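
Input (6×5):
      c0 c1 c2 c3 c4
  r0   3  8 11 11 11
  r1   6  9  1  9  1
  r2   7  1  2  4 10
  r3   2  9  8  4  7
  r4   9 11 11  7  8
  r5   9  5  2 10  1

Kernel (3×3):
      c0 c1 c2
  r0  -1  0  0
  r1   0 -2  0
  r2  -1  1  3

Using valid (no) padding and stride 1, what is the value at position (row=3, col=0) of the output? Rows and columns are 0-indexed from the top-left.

-22

The receptive field on the input at this output position is [2 9 8 / 9 11 11 / 9 5 2]. Elementwise product with the kernel and sum: 2·-1 + 11·-2 + 9·-1 + 5·1 + 2·3.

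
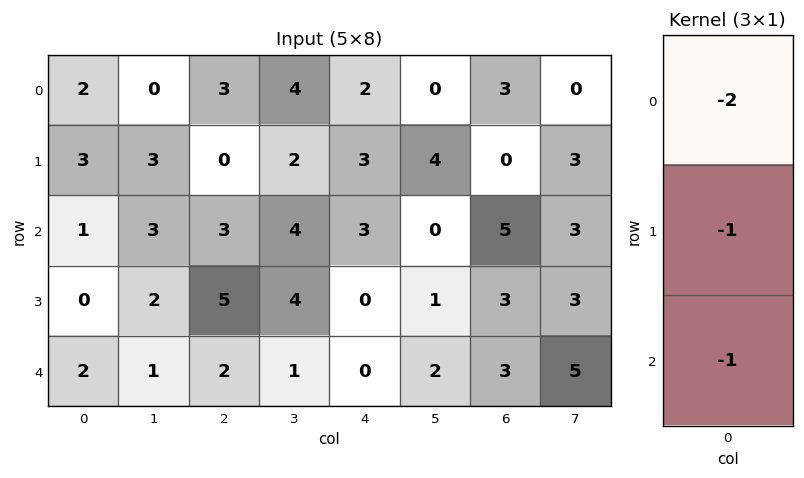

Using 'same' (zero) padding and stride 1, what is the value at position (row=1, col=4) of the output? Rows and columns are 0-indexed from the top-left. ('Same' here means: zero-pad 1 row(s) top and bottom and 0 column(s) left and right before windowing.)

-10

The receptive field on the zero-padded input at this output position is [2 / 3 / 3]. Elementwise product with the kernel and sum: 2·-2 + 3·-1 + 3·-1.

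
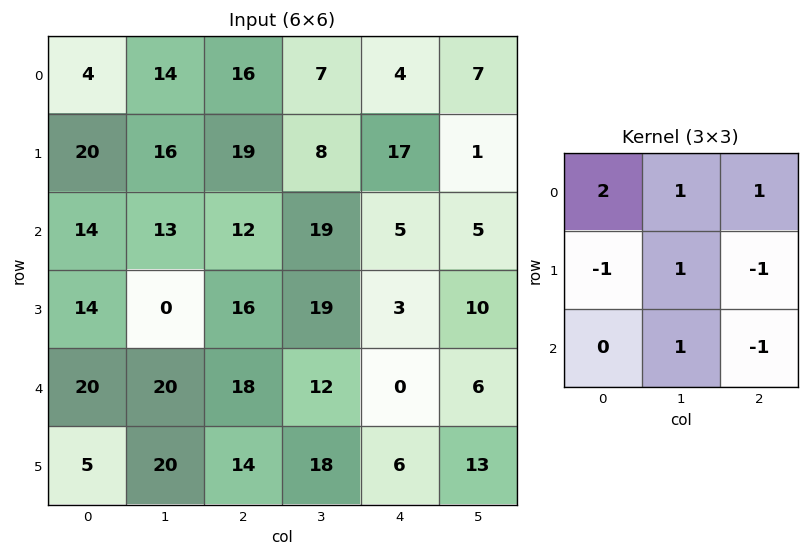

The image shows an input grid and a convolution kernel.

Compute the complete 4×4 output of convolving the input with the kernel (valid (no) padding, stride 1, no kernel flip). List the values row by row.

Output[0,0]: The receptive field on the input at this output position is [4 14 16 / 20 16 19 / 14 13 12]. Elementwise product with the kernel and sum: 4·2 + 14·1 + 16·1 + 20·-1 + 16·1 + 19·-1 + 13·1 + 12·-1.

16 39 29 33
46 36 81 8
25 60 60 16
32 17 60 26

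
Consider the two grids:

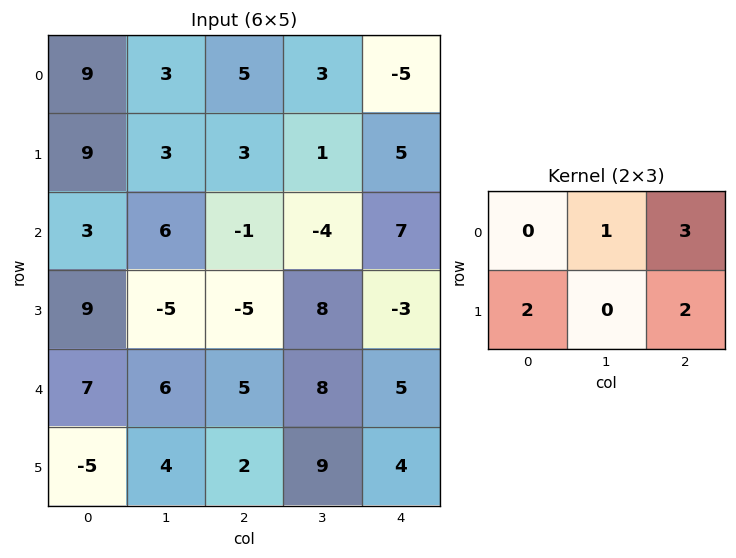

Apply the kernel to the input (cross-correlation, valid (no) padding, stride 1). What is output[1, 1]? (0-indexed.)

The receptive field on the input at this output position is [3 3 1 / 6 -1 -4]. Elementwise product with the kernel and sum: 3·1 + 1·3 + 6·2 + -4·2.

10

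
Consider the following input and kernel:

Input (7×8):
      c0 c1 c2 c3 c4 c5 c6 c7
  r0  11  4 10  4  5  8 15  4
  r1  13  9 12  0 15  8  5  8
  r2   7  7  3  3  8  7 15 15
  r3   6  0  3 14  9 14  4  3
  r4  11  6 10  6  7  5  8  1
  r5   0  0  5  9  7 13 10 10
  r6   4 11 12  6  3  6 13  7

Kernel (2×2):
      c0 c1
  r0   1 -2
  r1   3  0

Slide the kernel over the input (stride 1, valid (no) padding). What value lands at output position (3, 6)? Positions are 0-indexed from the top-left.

The receptive field on the input at this output position is [4 3 / 8 1]. Elementwise product with the kernel and sum: 4·1 + 3·-2 + 8·3.

22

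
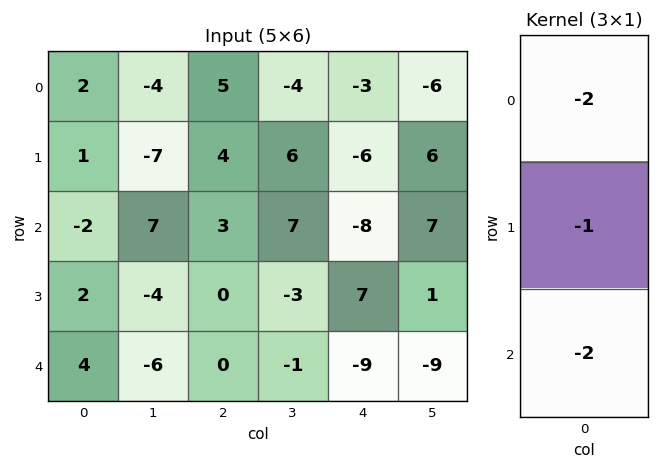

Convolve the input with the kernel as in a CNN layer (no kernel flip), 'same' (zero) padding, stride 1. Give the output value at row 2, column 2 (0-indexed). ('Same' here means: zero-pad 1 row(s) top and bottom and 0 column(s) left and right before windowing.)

The receptive field on the zero-padded input at this output position is [4 / 3 / 0]. Elementwise product with the kernel and sum: 4·-2 + 3·-1 + 0·-2.

-11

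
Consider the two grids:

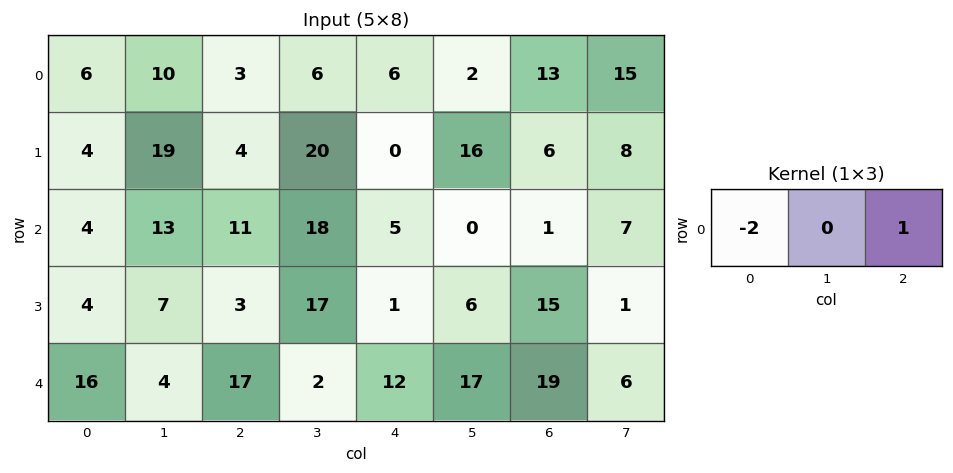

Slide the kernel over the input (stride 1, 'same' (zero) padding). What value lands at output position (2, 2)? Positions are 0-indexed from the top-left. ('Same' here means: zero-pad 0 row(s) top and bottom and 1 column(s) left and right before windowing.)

-8

The receptive field on the zero-padded input at this output position is [13 11 18]. Elementwise product with the kernel and sum: 13·-2 + 18·1.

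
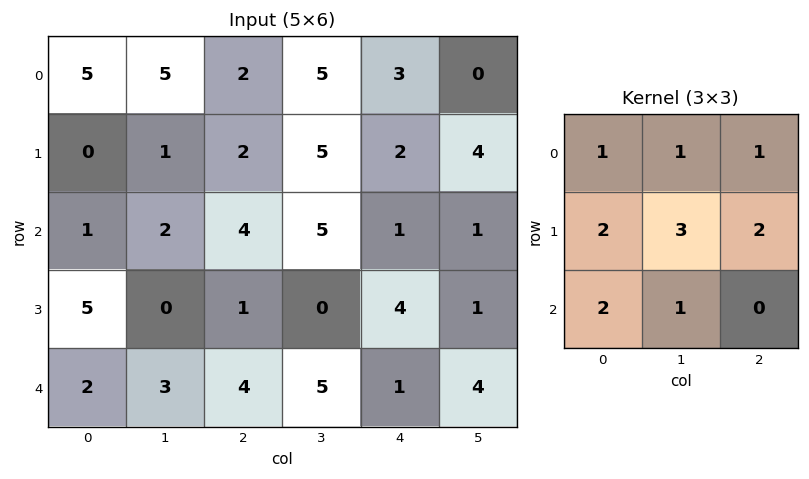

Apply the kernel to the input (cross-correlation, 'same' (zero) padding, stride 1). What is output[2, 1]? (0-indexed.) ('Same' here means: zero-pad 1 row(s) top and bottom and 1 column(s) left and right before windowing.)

29

The receptive field on the zero-padded input at this output position is [0 1 2 / 1 2 4 / 5 0 1]. Elementwise product with the kernel and sum: 0·1 + 1·1 + 2·1 + 1·2 + 2·3 + 4·2 + 5·2 + 0·1.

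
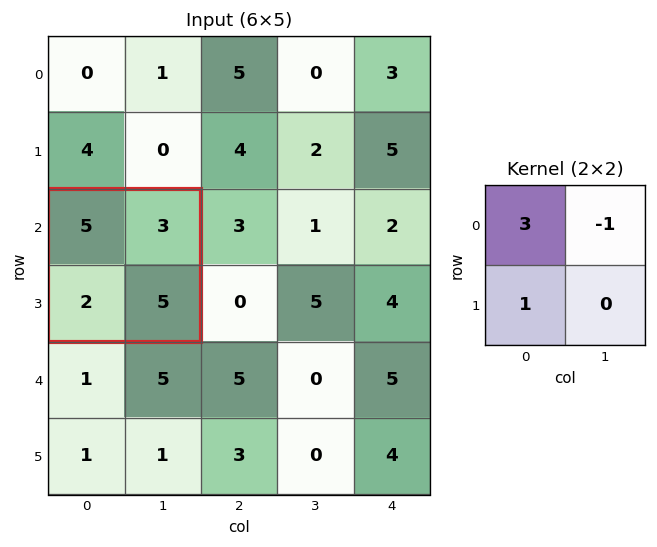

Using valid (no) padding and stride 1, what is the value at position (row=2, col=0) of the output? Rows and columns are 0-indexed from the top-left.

14

The receptive field on the input at this output position is [5 3 / 2 5]. Elementwise product with the kernel and sum: 5·3 + 3·-1 + 2·1.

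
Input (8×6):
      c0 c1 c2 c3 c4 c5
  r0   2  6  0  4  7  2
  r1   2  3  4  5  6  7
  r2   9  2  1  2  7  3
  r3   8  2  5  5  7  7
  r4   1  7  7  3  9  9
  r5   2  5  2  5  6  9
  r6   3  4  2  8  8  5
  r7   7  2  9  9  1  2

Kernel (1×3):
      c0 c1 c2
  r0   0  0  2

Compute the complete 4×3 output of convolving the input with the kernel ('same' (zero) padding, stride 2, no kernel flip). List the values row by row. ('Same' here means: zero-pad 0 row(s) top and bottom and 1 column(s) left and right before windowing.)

12 8 4
4 4 6
14 6 18
8 16 10

Output[0,0]: The receptive field on the zero-padded input at this output position is [0 2 6]. Elementwise product with the kernel and sum: 6·2.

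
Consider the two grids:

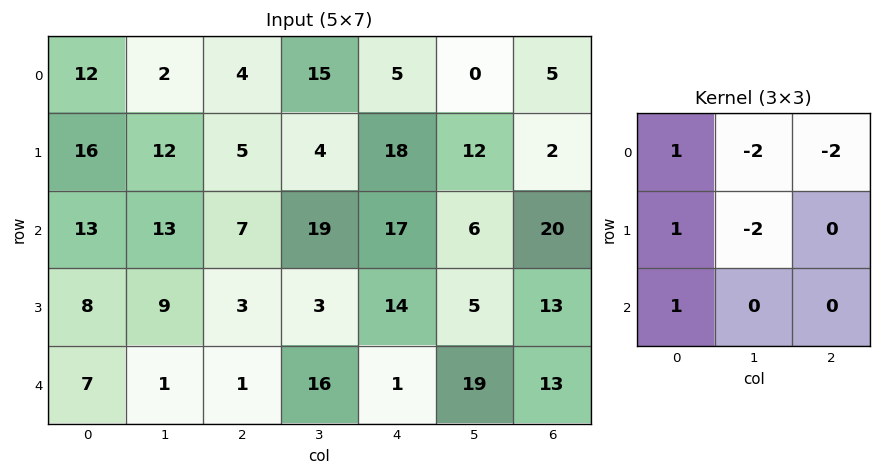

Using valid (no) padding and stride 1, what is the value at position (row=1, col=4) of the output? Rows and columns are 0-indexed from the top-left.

The receptive field on the input at this output position is [18 12 2 / 17 6 20 / 14 5 13]. Elementwise product with the kernel and sum: 18·1 + 12·-2 + 2·-2 + 17·1 + 6·-2 + 14·1.

9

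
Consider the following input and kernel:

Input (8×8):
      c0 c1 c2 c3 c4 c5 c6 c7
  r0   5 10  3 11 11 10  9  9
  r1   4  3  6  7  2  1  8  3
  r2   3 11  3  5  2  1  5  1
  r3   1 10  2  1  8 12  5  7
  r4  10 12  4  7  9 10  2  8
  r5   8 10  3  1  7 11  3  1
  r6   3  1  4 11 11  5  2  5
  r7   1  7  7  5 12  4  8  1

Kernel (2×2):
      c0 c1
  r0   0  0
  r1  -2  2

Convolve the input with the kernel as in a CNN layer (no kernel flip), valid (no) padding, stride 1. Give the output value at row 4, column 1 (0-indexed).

-14

The receptive field on the input at this output position is [12 4 / 10 3]. Elementwise product with the kernel and sum: 10·-2 + 3·2.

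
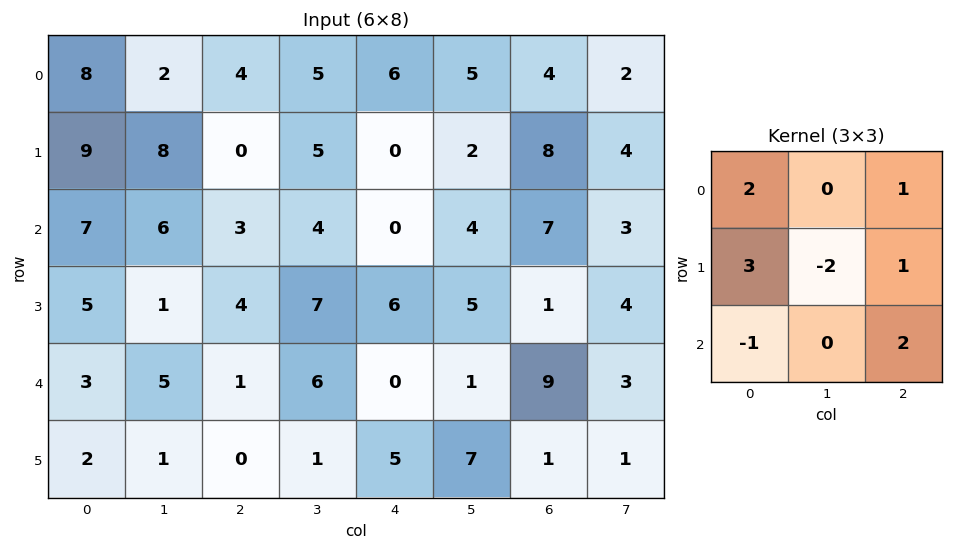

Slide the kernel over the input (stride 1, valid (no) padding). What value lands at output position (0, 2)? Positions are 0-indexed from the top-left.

1

The receptive field on the input at this output position is [4 5 6 / 0 5 0 / 3 4 0]. Elementwise product with the kernel and sum: 4·2 + 6·1 + 0·3 + 5·-2 + 0·1 + 3·-1 + 0·2.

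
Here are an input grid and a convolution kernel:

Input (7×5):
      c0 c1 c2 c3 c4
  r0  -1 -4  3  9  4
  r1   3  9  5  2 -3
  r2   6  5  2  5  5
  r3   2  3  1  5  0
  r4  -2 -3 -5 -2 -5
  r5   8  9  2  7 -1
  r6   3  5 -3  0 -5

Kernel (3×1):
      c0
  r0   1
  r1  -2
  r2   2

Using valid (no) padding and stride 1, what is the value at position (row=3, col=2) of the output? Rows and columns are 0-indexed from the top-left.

15

The receptive field on the input at this output position is [1 / -5 / 2]. Elementwise product with the kernel and sum: 1·1 + -5·-2 + 2·2.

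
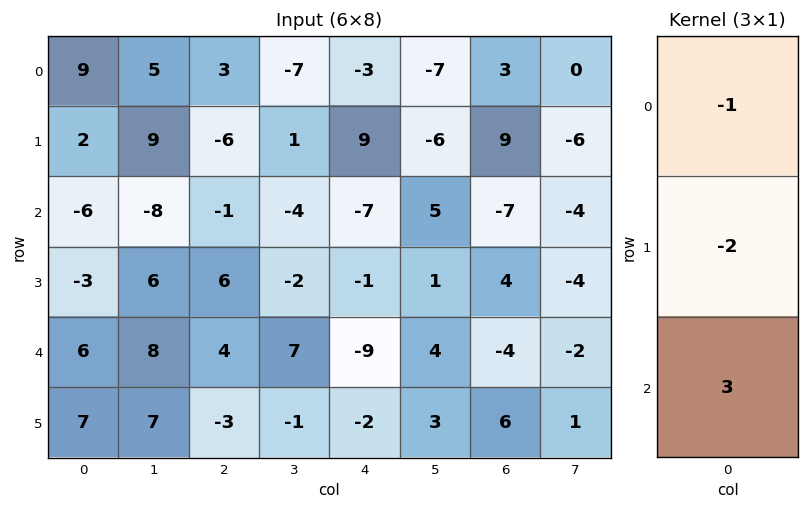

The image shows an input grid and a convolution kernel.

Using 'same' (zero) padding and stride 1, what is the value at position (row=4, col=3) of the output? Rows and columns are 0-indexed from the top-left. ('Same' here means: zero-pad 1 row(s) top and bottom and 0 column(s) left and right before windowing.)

The receptive field on the zero-padded input at this output position is [-2 / 7 / -1]. Elementwise product with the kernel and sum: -2·-1 + 7·-2 + -1·3.

-15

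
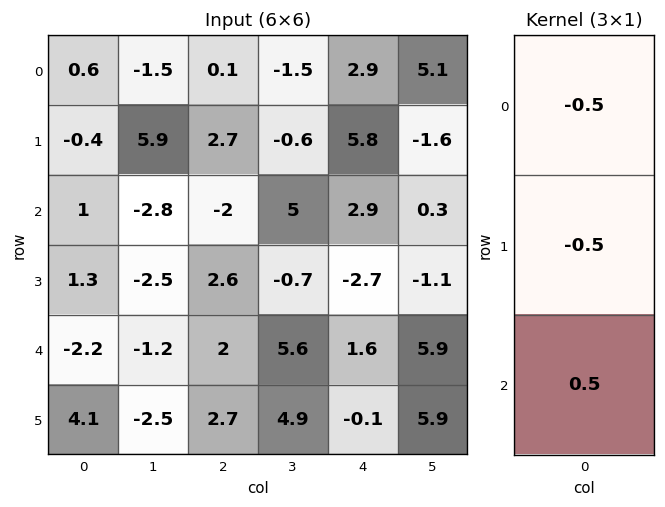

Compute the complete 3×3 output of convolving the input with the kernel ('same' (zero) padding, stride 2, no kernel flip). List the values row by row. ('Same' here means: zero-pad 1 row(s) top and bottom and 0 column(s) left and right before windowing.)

-0.5 1.3 1.45
0.35 0.95 -5.7
2.5 -0.95 0.5

Output[0,0]: The receptive field on the zero-padded input at this output position is [0 / 0.6 / -0.4]. Elementwise product with the kernel and sum: 0·-0.5 + 0.6·-0.5 + -0.4·0.5.
Output[0,1]: The receptive field on the zero-padded input at this output position is [0 / 0.1 / 2.7]. Elementwise product with the kernel and sum: 0·-0.5 + 0.1·-0.5 + 2.7·0.5.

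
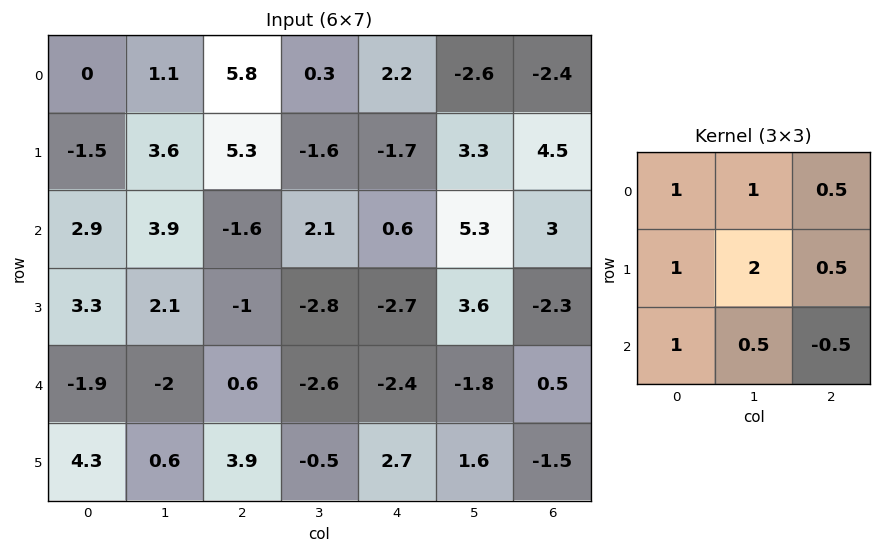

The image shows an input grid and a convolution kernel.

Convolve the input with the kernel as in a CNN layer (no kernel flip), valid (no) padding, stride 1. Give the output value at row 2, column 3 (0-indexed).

-3.95

The receptive field on the input at this output position is [2.1 0.6 5.3 / -2.8 -2.7 3.6 / -2.6 -2.4 -1.8]. Elementwise product with the kernel and sum: 2.1·1 + 0.6·1 + 5.3·0.5 + -2.8·1 + -2.7·2 + 3.6·0.5 + -2.6·1 + -2.4·0.5 + -1.8·-0.5.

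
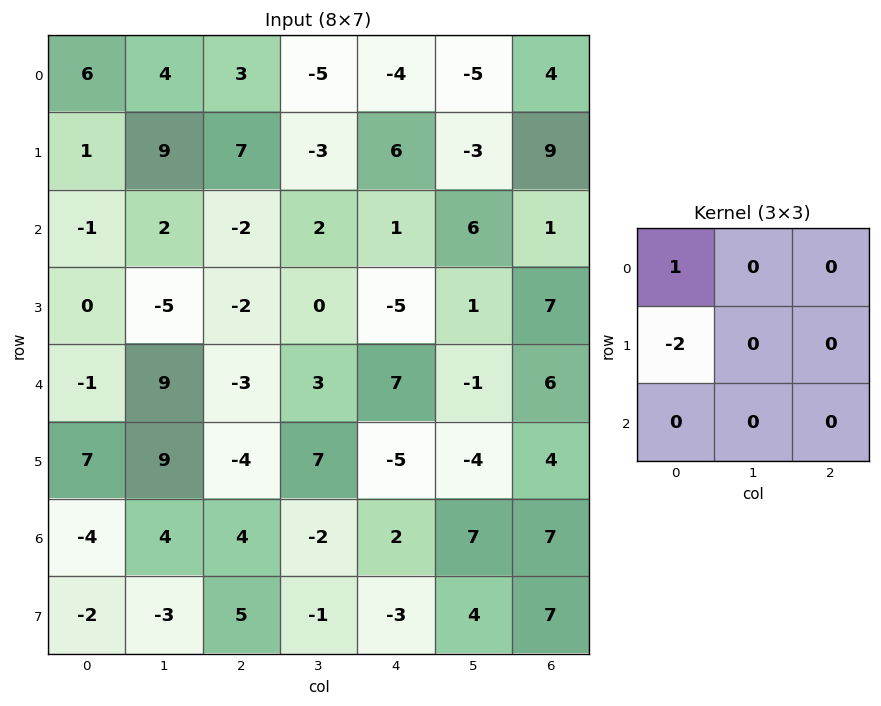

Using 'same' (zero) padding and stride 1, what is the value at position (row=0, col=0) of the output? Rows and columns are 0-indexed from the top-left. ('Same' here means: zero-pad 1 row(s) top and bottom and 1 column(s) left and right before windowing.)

0

The receptive field on the zero-padded input at this output position is [0 0 0 / 0 6 4 / 0 1 9]. Elementwise product with the kernel and sum: 0·1 + 0·-2.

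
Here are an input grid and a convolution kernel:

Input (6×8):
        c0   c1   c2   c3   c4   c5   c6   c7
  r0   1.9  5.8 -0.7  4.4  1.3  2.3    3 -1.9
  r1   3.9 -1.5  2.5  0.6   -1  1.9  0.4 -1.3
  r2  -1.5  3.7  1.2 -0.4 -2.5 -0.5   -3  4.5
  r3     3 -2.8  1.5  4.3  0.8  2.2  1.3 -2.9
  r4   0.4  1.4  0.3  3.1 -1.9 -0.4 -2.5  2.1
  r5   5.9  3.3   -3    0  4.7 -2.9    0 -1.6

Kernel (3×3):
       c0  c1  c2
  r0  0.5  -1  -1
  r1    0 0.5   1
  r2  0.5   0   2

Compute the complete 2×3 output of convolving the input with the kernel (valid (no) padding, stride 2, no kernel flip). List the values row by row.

Output[0,0]: The receptive field on the input at this output position is [1.9 5.8 -0.7 / 3.9 -1.5 2.5 / -1.5 3.7 1.2]. Elementwise product with the kernel and sum: 1.9·0.5 + 5.8·-1 + -0.7·-1 + -1.5·0.5 + 2.5·1 + -1.5·0.5 + 1.2·2.

-0.75 -11.15 -10.55
-4.75 2.8 -1.3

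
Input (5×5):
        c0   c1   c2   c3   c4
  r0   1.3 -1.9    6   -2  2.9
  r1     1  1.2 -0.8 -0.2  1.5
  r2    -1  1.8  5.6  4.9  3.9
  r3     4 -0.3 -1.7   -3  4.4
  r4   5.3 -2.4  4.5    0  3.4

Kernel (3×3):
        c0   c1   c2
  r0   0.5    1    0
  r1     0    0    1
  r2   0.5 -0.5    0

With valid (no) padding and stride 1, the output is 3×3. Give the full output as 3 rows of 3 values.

-3.45 2.95 2.85
9.45 5.4 3.95
3.45 0.05 14.35

Output[0,0]: The receptive field on the input at this output position is [1.3 -1.9 6 / 1 1.2 -0.8 / -1 1.8 5.6]. Elementwise product with the kernel and sum: 1.3·0.5 + -1.9·1 + -0.8·1 + -1·0.5 + 1.8·-0.5.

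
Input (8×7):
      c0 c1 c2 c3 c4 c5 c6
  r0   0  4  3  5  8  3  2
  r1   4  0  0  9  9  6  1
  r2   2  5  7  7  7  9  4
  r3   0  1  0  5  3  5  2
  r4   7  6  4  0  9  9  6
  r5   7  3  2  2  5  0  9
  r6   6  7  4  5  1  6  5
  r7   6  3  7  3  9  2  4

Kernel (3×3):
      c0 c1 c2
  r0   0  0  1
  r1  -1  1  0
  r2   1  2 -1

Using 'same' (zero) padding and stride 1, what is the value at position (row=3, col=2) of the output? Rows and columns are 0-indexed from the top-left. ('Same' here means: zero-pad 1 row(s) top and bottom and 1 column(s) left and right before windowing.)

20

The receptive field on the zero-padded input at this output position is [5 7 7 / 1 0 5 / 6 4 0]. Elementwise product with the kernel and sum: 7·1 + 1·-1 + 0·1 + 6·1 + 4·2 + 0·-1.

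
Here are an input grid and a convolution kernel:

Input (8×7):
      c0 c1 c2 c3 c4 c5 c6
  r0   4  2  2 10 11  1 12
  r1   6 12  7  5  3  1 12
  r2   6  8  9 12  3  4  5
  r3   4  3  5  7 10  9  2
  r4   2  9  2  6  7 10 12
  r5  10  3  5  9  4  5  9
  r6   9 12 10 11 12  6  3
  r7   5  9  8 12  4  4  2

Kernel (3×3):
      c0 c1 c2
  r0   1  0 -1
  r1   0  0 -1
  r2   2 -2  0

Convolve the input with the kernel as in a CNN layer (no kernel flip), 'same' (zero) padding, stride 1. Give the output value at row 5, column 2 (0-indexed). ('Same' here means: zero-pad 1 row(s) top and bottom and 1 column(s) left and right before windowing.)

-2

The receptive field on the zero-padded input at this output position is [9 2 6 / 3 5 9 / 12 10 11]. Elementwise product with the kernel and sum: 9·1 + 6·-1 + 9·-1 + 12·2 + 10·-2.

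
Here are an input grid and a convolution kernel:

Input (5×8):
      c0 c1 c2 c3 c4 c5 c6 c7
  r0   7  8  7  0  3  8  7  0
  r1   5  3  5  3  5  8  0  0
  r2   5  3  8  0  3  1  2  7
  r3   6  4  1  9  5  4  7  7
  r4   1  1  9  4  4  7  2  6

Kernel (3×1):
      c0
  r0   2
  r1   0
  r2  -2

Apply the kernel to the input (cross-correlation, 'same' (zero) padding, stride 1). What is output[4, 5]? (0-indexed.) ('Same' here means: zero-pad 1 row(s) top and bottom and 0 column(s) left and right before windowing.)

The receptive field on the zero-padded input at this output position is [4 / 7 / 0]. Elementwise product with the kernel and sum: 4·2 + 0·-2.

8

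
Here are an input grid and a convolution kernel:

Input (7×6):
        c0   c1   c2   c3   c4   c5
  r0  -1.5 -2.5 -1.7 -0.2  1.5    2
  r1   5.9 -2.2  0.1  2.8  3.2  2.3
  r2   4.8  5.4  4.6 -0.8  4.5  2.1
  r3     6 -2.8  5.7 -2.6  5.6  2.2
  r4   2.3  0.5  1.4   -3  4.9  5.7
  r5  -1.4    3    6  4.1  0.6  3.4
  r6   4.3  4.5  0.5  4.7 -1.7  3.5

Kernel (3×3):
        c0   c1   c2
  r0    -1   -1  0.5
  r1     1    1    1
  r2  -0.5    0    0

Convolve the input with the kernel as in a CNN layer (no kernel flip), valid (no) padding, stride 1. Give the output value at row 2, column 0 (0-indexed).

The receptive field on the input at this output position is [4.8 5.4 4.6 / 6 -2.8 5.7 / 2.3 0.5 1.4]. Elementwise product with the kernel and sum: 4.8·-1 + 5.4·-1 + 4.6·0.5 + 6·1 + -2.8·1 + 5.7·1 + 2.3·-0.5.

-0.15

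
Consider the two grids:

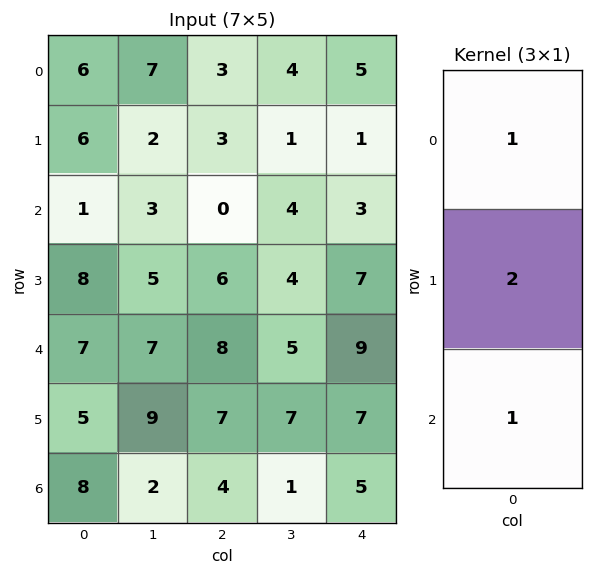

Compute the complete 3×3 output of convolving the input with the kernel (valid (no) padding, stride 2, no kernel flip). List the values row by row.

19 9 10
24 20 26
25 26 28

Output[0,0]: The receptive field on the input at this output position is [6 / 6 / 1]. Elementwise product with the kernel and sum: 6·1 + 6·2 + 1·1.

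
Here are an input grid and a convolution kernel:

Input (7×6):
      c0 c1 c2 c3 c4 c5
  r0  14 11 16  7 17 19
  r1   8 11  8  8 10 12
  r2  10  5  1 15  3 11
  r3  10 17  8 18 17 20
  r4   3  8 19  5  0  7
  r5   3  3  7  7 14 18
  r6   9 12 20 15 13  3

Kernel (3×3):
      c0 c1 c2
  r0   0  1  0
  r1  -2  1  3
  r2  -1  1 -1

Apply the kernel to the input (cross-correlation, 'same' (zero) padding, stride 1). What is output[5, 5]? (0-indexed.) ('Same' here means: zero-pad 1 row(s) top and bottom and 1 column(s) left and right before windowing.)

-13

The receptive field on the zero-padded input at this output position is [0 7 0 / 14 18 0 / 13 3 0]. Elementwise product with the kernel and sum: 7·1 + 14·-2 + 18·1 + 0·3 + 13·-1 + 3·1 + 0·-1.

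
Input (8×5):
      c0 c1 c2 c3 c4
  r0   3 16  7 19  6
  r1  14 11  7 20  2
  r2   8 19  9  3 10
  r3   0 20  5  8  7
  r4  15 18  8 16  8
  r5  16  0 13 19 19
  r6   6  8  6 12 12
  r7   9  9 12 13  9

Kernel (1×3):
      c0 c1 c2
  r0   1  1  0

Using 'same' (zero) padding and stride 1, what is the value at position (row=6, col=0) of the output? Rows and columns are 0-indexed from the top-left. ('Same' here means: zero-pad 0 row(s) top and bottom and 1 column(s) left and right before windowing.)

6

The receptive field on the zero-padded input at this output position is [0 6 8]. Elementwise product with the kernel and sum: 0·1 + 6·1.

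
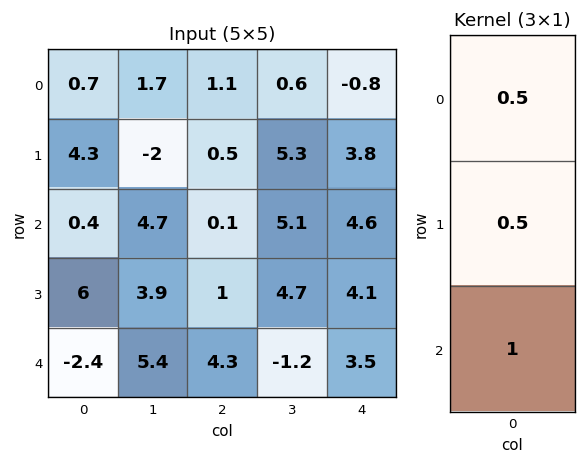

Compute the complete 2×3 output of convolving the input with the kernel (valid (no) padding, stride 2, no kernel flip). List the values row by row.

2.9 0.9 6.1
0.8 4.85 7.85

Output[0,0]: The receptive field on the input at this output position is [0.7 / 4.3 / 0.4]. Elementwise product with the kernel and sum: 0.7·0.5 + 4.3·0.5 + 0.4·1.
Output[0,1]: The receptive field on the input at this output position is [1.1 / 0.5 / 0.1]. Elementwise product with the kernel and sum: 1.1·0.5 + 0.5·0.5 + 0.1·1.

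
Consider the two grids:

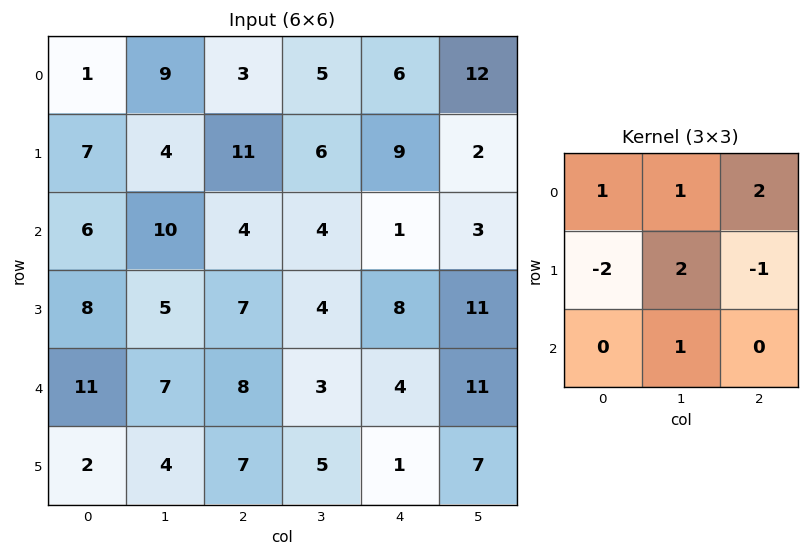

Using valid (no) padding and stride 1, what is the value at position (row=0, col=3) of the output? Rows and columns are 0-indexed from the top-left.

40

The receptive field on the input at this output position is [5 6 12 / 6 9 2 / 4 1 3]. Elementwise product with the kernel and sum: 5·1 + 6·1 + 12·2 + 6·-2 + 9·2 + 2·-1 + 1·1.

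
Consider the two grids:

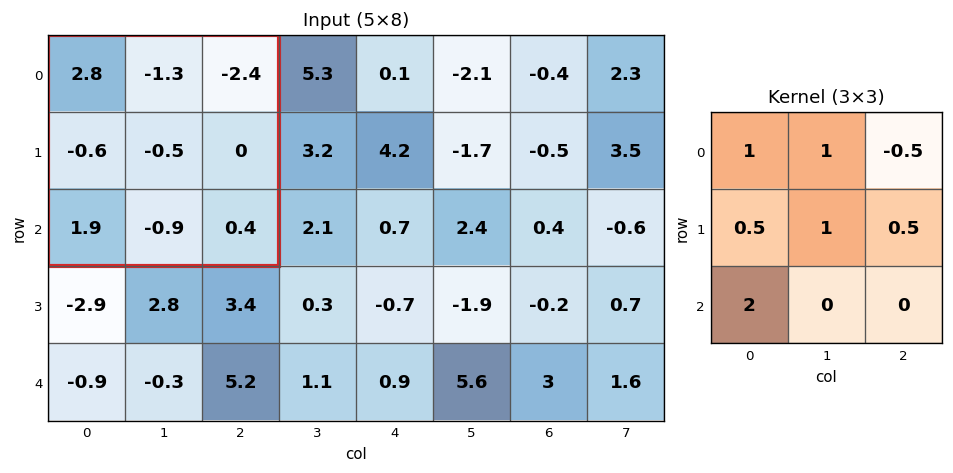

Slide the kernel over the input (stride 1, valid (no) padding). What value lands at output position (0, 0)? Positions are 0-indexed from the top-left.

5.7

The receptive field on the input at this output position is [2.8 -1.3 -2.4 / -0.6 -0.5 0 / 1.9 -0.9 0.4]. Elementwise product with the kernel and sum: 2.8·1 + -1.3·1 + -2.4·-0.5 + -0.6·0.5 + -0.5·1 + 0·0.5 + 1.9·2.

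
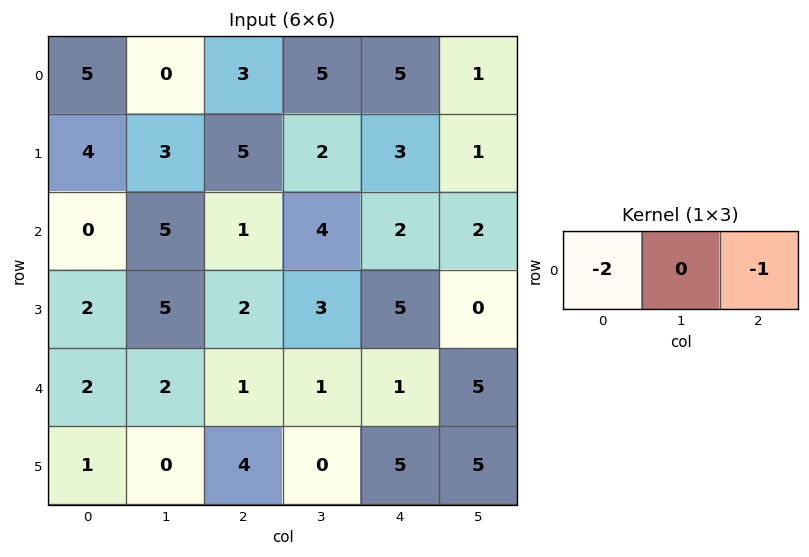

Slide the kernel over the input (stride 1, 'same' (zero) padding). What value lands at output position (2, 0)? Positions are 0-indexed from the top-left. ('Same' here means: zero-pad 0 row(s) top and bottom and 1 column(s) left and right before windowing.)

The receptive field on the zero-padded input at this output position is [0 0 5]. Elementwise product with the kernel and sum: 0·-2 + 5·-1.

-5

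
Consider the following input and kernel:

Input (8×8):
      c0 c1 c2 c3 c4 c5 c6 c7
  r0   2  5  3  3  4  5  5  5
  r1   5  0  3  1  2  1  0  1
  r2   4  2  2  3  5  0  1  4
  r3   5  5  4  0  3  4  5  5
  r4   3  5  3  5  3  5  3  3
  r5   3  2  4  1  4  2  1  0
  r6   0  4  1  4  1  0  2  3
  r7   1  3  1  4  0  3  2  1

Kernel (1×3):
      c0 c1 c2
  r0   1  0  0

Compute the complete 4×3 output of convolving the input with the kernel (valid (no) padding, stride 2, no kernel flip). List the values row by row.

Output[0,0]: The receptive field on the input at this output position is [2 5 3]. Elementwise product with the kernel and sum: 2·1.

2 3 4
4 2 5
3 3 3
0 1 1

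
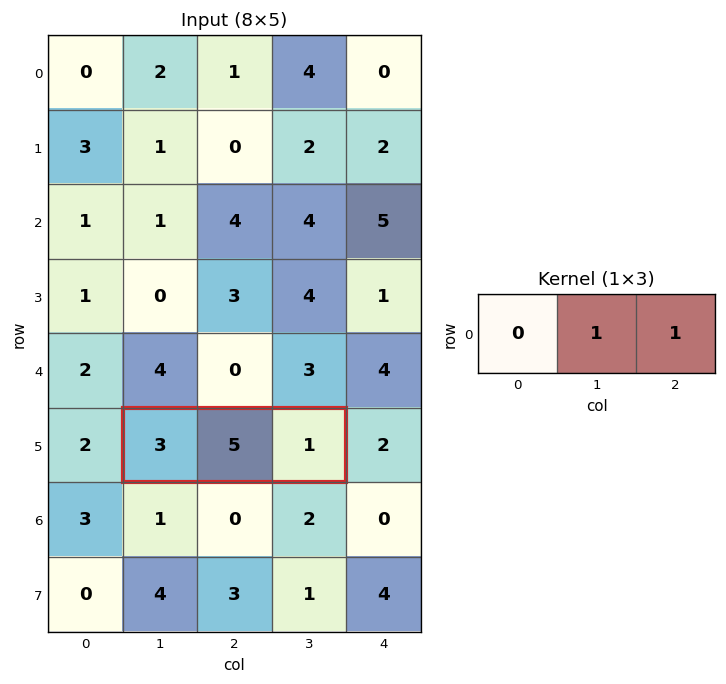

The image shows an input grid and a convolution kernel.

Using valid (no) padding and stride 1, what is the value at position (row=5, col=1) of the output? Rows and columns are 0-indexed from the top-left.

6

The receptive field on the input at this output position is [3 5 1]. Elementwise product with the kernel and sum: 5·1 + 1·1.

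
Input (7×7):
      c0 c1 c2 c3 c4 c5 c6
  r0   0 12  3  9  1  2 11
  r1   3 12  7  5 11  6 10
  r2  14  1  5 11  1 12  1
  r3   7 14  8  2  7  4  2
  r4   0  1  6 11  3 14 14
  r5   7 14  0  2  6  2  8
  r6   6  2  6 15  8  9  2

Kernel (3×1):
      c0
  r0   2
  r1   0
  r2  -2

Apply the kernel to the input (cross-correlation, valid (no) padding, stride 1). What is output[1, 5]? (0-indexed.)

4

The receptive field on the input at this output position is [6 / 12 / 4]. Elementwise product with the kernel and sum: 6·2 + 4·-2.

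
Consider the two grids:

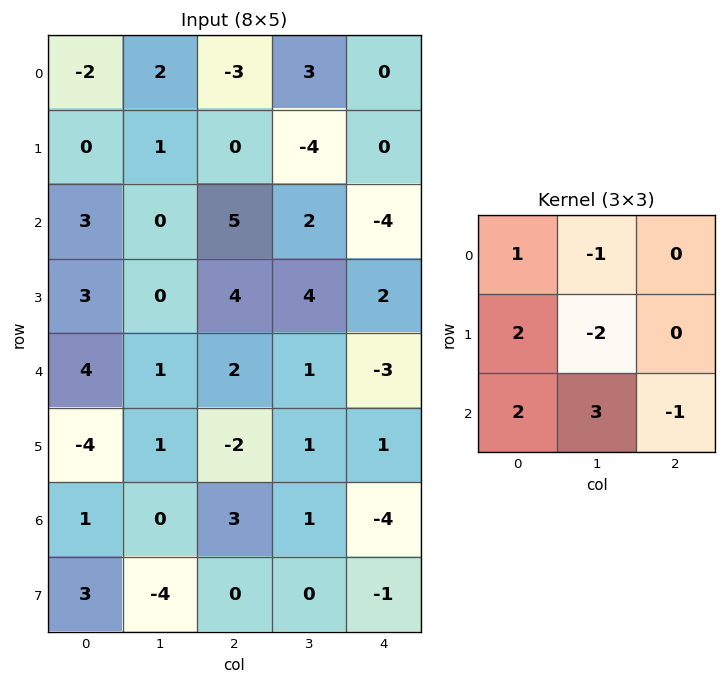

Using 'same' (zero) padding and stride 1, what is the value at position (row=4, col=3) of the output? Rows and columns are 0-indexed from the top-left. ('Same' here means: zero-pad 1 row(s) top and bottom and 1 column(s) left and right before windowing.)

The receptive field on the zero-padded input at this output position is [4 4 2 / 2 1 -3 / -2 1 1]. Elementwise product with the kernel and sum: 4·1 + 4·-1 + 2·2 + 1·-2 + -2·2 + 1·3 + 1·-1.

0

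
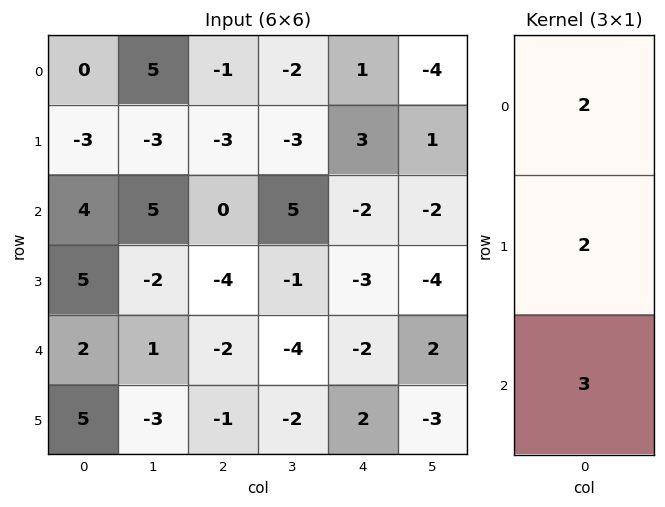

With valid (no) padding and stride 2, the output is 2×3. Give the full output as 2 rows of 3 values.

Output[0,0]: The receptive field on the input at this output position is [0 / -3 / 4]. Elementwise product with the kernel and sum: 0·2 + -3·2 + 4·3.
Output[0,1]: The receptive field on the input at this output position is [-1 / -3 / 0]. Elementwise product with the kernel and sum: -1·2 + -3·2 + 0·3.

6 -8 2
24 -14 -16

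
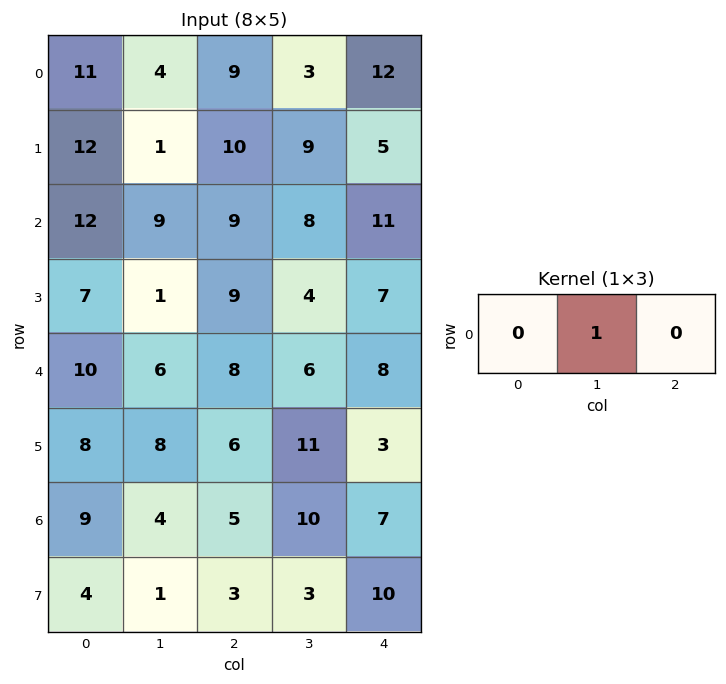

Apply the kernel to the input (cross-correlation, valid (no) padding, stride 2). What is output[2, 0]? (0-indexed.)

6

The receptive field on the input at this output position is [10 6 8]. Elementwise product with the kernel and sum: 6·1.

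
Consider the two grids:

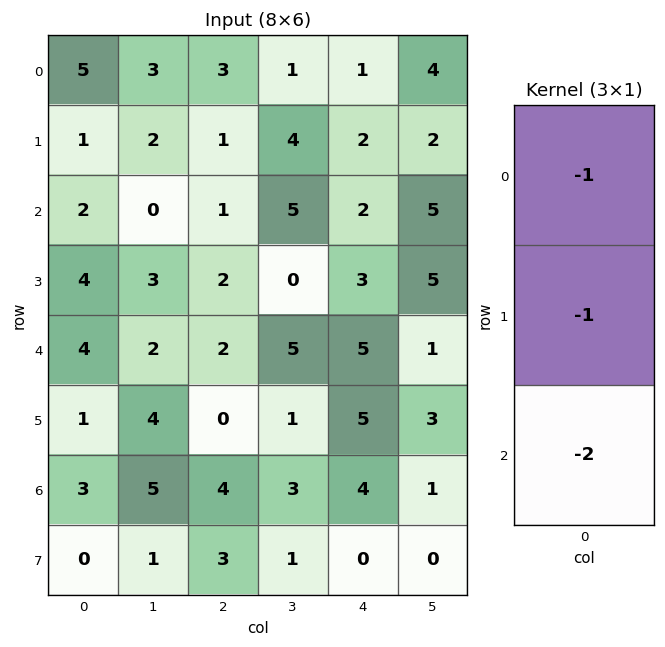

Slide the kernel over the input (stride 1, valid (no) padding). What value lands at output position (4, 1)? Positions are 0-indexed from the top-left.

-16

The receptive field on the input at this output position is [2 / 4 / 5]. Elementwise product with the kernel and sum: 2·-1 + 4·-1 + 5·-2.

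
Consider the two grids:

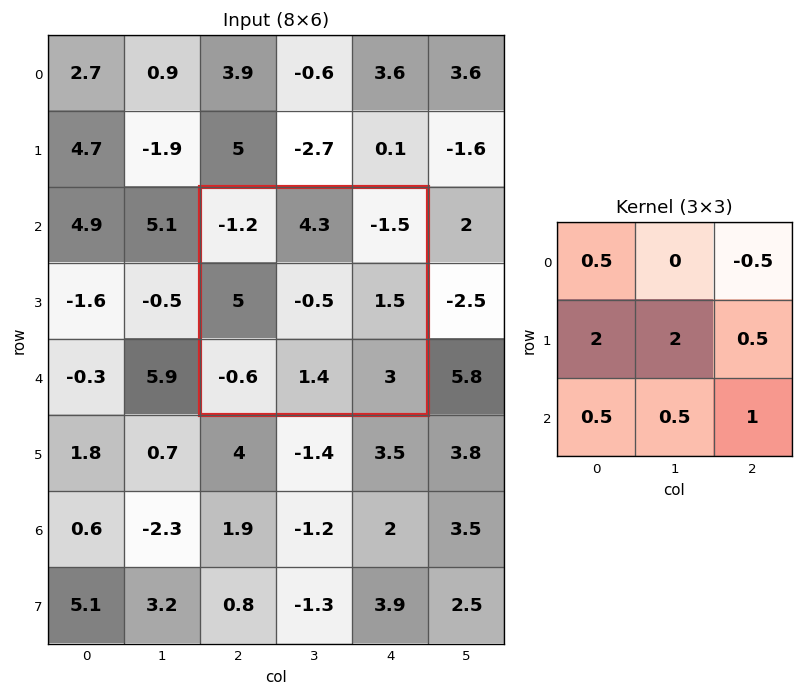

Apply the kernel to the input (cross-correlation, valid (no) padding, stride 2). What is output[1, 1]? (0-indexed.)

The receptive field on the input at this output position is [-1.2 4.3 -1.5 / 5 -0.5 1.5 / -0.6 1.4 3]. Elementwise product with the kernel and sum: -1.2·0.5 + -1.5·-0.5 + 5·2 + -0.5·2 + 1.5·0.5 + -0.6·0.5 + 1.4·0.5 + 3·1.

13.3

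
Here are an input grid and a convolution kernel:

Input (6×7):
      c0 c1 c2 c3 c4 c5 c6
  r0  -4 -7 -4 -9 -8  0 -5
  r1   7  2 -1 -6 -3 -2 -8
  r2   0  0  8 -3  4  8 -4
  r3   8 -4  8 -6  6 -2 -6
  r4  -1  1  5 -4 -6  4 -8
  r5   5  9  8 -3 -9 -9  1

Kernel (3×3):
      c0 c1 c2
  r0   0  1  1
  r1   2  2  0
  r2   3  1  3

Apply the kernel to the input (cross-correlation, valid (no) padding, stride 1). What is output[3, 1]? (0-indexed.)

40

The receptive field on the input at this output position is [-4 8 -6 / 1 5 -4 / 9 8 -3]. Elementwise product with the kernel and sum: 8·1 + -6·1 + 1·2 + 5·2 + 9·3 + 8·1 + -3·3.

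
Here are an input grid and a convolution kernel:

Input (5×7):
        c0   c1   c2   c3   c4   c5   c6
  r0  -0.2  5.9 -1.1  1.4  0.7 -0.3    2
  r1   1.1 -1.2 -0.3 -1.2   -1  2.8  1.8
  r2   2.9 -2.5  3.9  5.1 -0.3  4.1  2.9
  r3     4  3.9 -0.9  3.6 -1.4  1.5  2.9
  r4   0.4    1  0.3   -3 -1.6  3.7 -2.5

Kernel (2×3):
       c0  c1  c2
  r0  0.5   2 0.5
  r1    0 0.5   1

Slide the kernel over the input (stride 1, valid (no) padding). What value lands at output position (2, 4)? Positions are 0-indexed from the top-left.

The receptive field on the input at this output position is [-0.3 4.1 2.9 / -1.4 1.5 2.9]. Elementwise product with the kernel and sum: -0.3·0.5 + 4.1·2 + 2.9·0.5 + 1.5·0.5 + 2.9·1.

13.15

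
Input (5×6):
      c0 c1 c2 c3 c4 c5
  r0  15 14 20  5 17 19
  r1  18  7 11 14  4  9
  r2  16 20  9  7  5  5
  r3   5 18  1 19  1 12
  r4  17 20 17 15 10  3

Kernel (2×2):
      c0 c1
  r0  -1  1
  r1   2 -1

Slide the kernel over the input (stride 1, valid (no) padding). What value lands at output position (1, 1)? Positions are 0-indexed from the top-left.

The receptive field on the input at this output position is [7 11 / 20 9]. Elementwise product with the kernel and sum: 7·-1 + 11·1 + 20·2 + 9·-1.

35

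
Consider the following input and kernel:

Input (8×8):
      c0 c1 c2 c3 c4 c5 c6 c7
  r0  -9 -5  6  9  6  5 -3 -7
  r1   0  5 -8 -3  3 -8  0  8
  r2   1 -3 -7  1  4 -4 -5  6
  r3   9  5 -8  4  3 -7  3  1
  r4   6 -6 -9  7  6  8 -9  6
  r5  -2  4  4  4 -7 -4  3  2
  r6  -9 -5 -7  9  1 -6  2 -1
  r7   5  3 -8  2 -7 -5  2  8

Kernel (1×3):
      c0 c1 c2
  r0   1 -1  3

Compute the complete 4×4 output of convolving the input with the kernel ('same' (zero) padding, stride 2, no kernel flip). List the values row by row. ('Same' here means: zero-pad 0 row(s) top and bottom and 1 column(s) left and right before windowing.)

-6 16 18 -13
-10 7 -15 19
-24 24 25 35
-6 29 -10 -11

Output[0,0]: The receptive field on the zero-padded input at this output position is [0 -9 -5]. Elementwise product with the kernel and sum: 0·1 + -9·-1 + -5·3.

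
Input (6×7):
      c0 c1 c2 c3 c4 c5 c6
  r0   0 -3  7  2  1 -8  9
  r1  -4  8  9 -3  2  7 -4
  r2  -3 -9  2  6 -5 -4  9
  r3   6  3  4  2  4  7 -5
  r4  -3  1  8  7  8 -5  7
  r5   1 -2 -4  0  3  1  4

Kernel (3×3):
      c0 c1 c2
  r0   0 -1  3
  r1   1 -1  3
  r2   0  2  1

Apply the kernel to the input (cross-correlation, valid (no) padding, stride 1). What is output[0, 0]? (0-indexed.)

23

The receptive field on the input at this output position is [0 -3 7 / -4 8 9 / -3 -9 2]. Elementwise product with the kernel and sum: -3·-1 + 7·3 + -4·1 + 8·-1 + 9·3 + -9·2 + 2·1.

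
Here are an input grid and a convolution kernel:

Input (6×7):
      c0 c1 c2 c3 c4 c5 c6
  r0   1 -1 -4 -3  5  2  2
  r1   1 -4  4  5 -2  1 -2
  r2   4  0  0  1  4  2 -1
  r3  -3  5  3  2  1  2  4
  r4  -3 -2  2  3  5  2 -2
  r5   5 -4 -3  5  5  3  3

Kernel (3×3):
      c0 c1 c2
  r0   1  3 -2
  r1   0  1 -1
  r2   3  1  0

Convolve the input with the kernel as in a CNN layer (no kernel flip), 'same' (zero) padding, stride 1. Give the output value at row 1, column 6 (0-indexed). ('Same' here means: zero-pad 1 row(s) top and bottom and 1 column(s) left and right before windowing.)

11

The receptive field on the zero-padded input at this output position is [2 2 0 / 1 -2 0 / 2 -1 0]. Elementwise product with the kernel and sum: 2·1 + 2·3 + 0·-2 + -2·1 + 0·-1 + 2·3 + -1·1.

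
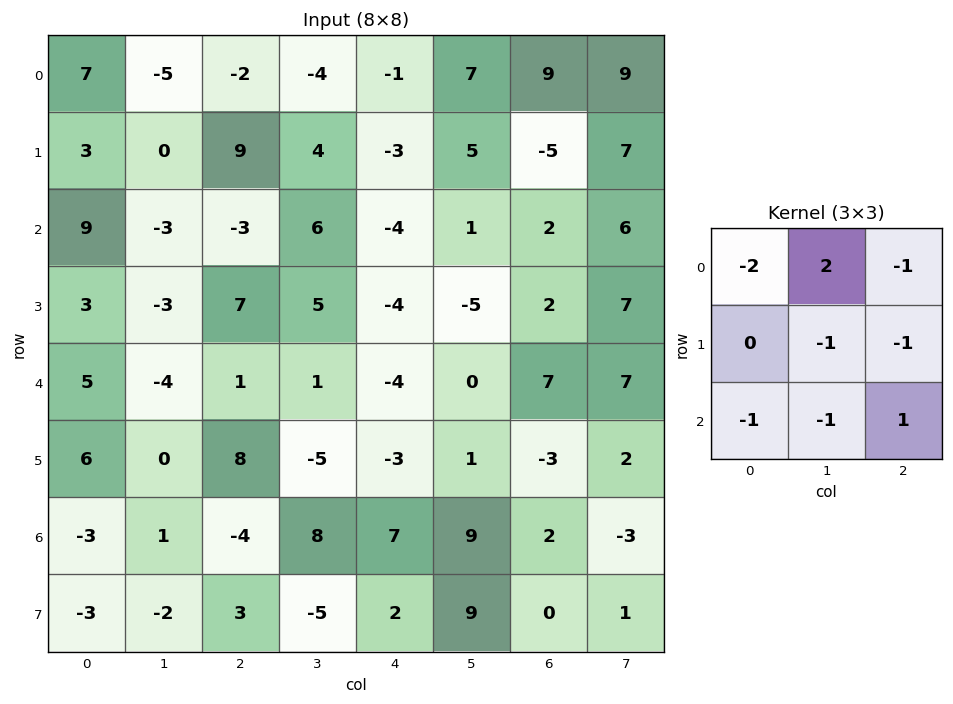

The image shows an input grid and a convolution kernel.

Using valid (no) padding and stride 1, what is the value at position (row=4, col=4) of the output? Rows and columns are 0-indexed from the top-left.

The receptive field on the input at this output position is [-4 0 7 / -3 1 -3 / 7 9 2]. Elementwise product with the kernel and sum: -4·-2 + 0·2 + 7·-1 + 1·-1 + -3·-1 + 7·-1 + 9·-1 + 2·1.

-11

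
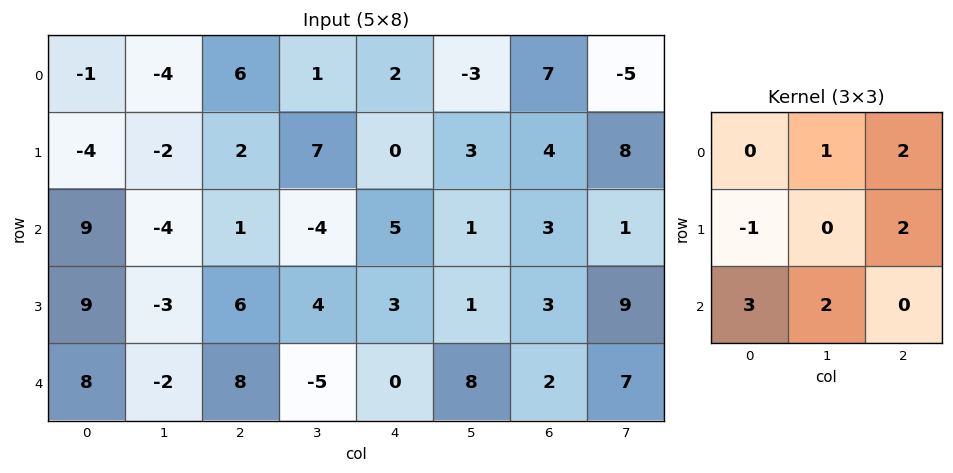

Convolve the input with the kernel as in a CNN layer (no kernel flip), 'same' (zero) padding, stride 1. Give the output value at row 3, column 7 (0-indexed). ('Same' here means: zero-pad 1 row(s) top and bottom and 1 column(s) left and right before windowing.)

18

The receptive field on the zero-padded input at this output position is [3 1 0 / 3 9 0 / 2 7 0]. Elementwise product with the kernel and sum: 1·1 + 0·2 + 3·-1 + 0·2 + 2·3 + 7·2.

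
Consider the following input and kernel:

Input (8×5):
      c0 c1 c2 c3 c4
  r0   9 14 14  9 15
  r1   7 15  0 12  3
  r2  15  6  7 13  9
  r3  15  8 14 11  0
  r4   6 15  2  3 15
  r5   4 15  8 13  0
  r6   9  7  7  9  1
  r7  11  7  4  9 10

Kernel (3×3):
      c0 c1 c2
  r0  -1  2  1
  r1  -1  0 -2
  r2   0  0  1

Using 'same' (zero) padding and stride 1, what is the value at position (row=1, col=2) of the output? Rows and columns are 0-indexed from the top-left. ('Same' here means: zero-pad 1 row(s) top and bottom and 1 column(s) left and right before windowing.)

-3

The receptive field on the zero-padded input at this output position is [14 14 9 / 15 0 12 / 6 7 13]. Elementwise product with the kernel and sum: 14·-1 + 14·2 + 9·1 + 15·-1 + 12·-2 + 13·1.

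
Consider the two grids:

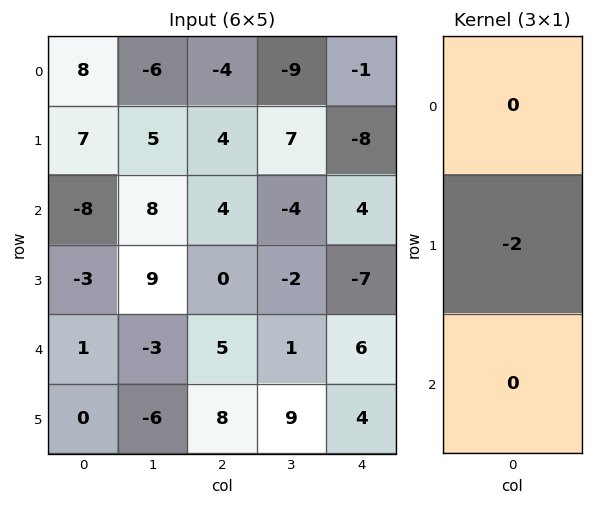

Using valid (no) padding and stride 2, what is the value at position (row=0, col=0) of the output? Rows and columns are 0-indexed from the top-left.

-14

The receptive field on the input at this output position is [8 / 7 / -8]. Elementwise product with the kernel and sum: 7·-2.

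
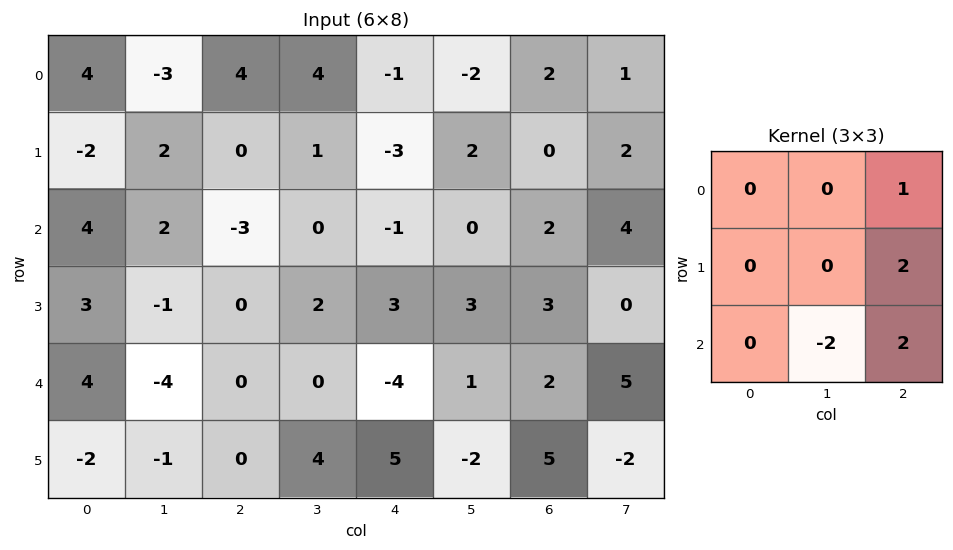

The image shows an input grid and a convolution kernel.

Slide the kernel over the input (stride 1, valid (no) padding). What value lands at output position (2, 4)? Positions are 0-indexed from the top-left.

10

The receptive field on the input at this output position is [-1 0 2 / 3 3 3 / -4 1 2]. Elementwise product with the kernel and sum: 2·1 + 3·2 + 1·-2 + 2·2.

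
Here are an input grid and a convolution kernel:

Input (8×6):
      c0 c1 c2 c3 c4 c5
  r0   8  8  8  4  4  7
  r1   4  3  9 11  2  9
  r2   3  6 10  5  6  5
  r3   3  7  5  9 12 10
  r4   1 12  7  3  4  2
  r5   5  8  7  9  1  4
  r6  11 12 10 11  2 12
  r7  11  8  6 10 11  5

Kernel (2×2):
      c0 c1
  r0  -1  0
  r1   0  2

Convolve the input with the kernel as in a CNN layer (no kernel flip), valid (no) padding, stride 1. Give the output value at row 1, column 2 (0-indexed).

The receptive field on the input at this output position is [9 11 / 10 5]. Elementwise product with the kernel and sum: 9·-1 + 5·2.

1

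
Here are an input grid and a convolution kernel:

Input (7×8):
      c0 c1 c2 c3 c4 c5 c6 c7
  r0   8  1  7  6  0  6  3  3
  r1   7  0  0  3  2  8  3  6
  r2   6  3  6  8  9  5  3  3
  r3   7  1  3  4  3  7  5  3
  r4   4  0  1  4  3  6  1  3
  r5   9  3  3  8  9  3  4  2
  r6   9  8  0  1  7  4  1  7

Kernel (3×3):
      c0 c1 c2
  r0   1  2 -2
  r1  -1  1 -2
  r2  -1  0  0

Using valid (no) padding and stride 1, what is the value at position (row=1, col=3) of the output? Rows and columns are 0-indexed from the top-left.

The receptive field on the input at this output position is [3 2 8 / 8 9 5 / 4 3 7]. Elementwise product with the kernel and sum: 3·1 + 2·2 + 8·-2 + 8·-1 + 9·1 + 5·-2 + 4·-1.

-22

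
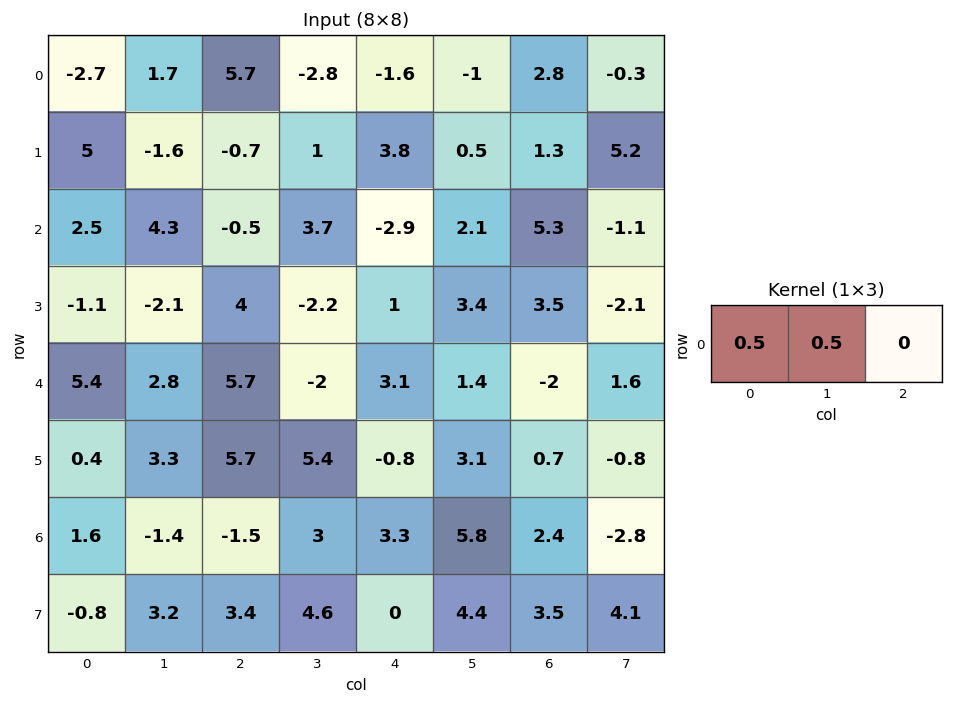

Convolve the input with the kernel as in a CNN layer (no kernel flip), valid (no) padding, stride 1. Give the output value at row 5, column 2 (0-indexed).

The receptive field on the input at this output position is [5.7 5.4 -0.8]. Elementwise product with the kernel and sum: 5.7·0.5 + 5.4·0.5.

5.55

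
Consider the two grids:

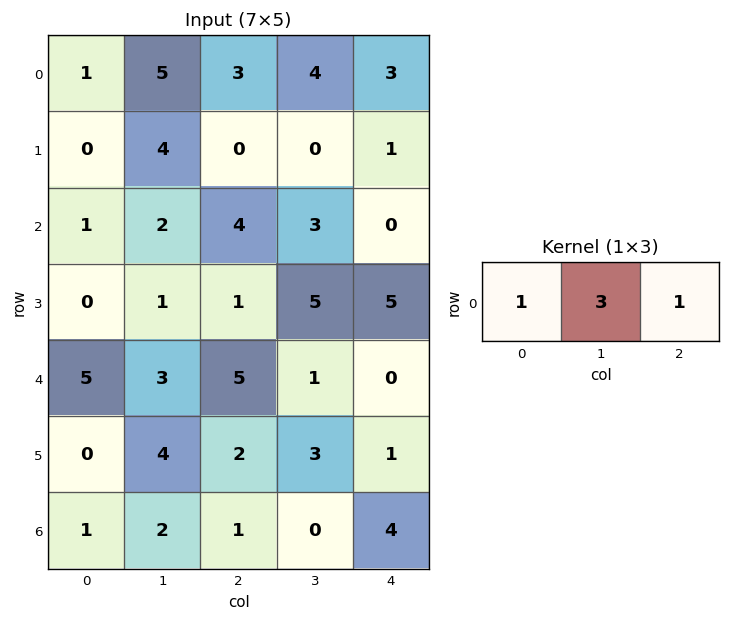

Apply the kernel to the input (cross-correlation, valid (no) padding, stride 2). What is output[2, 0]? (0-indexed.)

The receptive field on the input at this output position is [5 3 5]. Elementwise product with the kernel and sum: 5·1 + 3·3 + 5·1.

19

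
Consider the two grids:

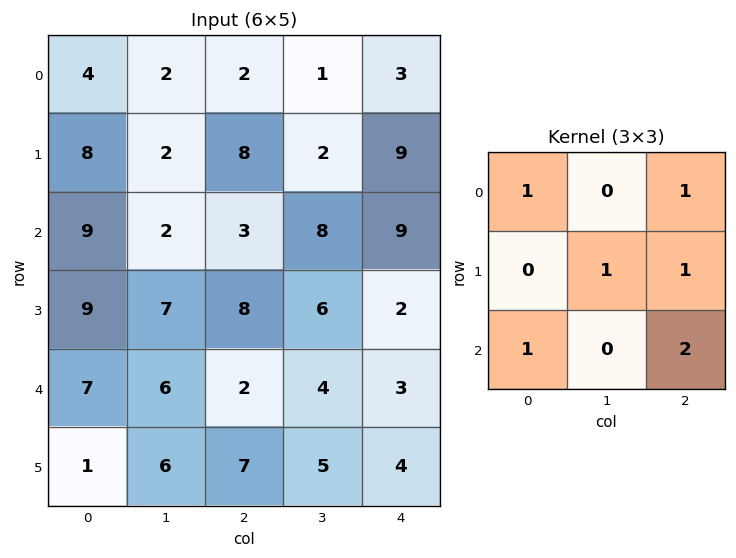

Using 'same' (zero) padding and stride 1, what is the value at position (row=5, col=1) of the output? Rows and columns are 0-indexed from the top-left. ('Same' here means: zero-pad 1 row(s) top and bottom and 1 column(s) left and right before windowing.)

The receptive field on the zero-padded input at this output position is [7 6 2 / 1 6 7 / 0 0 0]. Elementwise product with the kernel and sum: 7·1 + 2·1 + 6·1 + 7·1 + 0·1 + 0·2.

22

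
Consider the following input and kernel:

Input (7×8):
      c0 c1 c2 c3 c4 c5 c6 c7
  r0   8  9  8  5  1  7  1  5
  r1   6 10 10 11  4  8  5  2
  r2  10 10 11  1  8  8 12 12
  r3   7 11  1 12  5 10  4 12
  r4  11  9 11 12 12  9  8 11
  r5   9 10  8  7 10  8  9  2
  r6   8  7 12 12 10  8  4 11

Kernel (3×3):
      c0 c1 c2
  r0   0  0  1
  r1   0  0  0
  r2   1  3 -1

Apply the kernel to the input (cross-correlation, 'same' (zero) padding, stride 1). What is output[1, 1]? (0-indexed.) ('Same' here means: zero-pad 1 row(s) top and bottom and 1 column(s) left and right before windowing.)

The receptive field on the zero-padded input at this output position is [8 9 8 / 6 10 10 / 10 10 11]. Elementwise product with the kernel and sum: 8·1 + 10·1 + 10·3 + 11·-1.

37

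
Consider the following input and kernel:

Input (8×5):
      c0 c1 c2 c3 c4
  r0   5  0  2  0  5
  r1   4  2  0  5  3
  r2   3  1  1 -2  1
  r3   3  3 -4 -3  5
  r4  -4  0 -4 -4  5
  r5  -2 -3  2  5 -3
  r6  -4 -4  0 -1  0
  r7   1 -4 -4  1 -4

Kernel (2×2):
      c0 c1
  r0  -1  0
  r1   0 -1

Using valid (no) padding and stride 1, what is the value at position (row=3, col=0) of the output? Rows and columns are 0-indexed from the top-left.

The receptive field on the input at this output position is [3 3 / -4 0]. Elementwise product with the kernel and sum: 3·-1 + 0·-1.

-3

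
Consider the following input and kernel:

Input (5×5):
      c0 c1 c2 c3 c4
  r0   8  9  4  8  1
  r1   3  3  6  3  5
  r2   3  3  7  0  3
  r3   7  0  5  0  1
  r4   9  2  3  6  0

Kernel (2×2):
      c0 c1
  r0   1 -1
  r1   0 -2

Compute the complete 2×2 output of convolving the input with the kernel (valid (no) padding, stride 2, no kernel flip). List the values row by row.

Output[0,0]: The receptive field on the input at this output position is [8 9 / 3 3]. Elementwise product with the kernel and sum: 8·1 + 9·-1 + 3·-2.

-7 -10
0 7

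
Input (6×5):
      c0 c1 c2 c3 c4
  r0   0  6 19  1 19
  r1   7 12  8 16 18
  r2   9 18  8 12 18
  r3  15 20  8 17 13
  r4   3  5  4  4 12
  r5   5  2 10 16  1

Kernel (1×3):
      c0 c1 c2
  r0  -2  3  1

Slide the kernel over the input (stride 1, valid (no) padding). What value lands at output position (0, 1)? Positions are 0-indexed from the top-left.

46

The receptive field on the input at this output position is [6 19 1]. Elementwise product with the kernel and sum: 6·-2 + 19·3 + 1·1.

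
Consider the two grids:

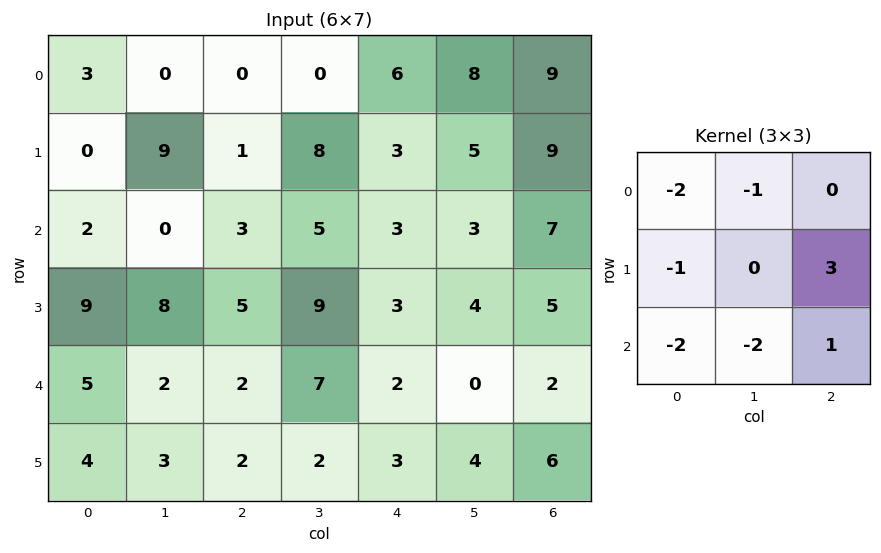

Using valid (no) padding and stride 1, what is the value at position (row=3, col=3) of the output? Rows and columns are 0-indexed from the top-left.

-34

The receptive field on the input at this output position is [9 3 4 / 7 2 0 / 2 3 4]. Elementwise product with the kernel and sum: 9·-2 + 3·-1 + 7·-1 + 0·3 + 2·-2 + 3·-2 + 4·1.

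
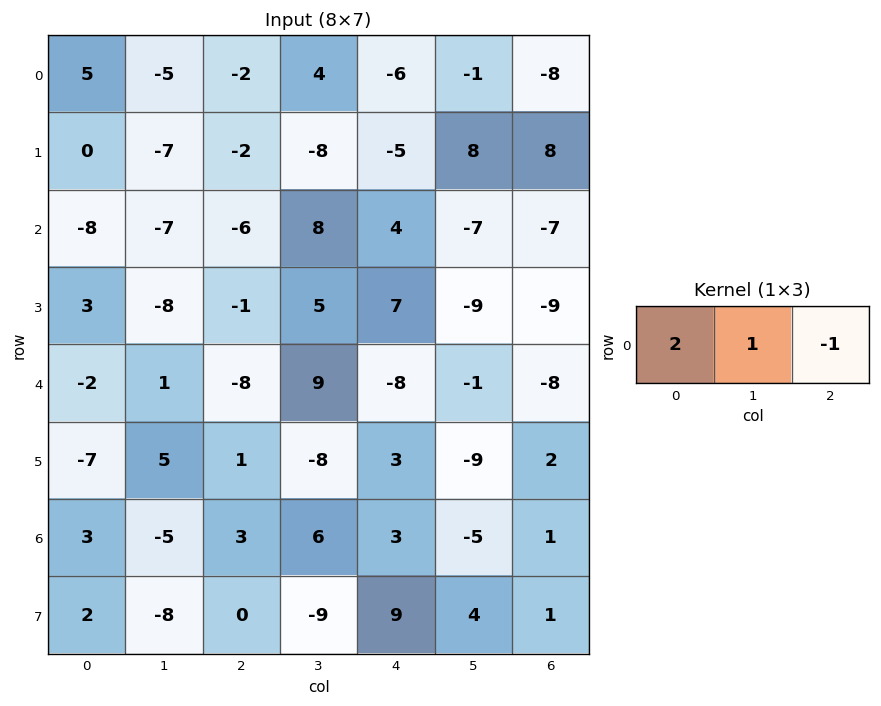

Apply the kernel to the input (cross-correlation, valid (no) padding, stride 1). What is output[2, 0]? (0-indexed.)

-17

The receptive field on the input at this output position is [-8 -7 -6]. Elementwise product with the kernel and sum: -8·2 + -7·1 + -6·-1.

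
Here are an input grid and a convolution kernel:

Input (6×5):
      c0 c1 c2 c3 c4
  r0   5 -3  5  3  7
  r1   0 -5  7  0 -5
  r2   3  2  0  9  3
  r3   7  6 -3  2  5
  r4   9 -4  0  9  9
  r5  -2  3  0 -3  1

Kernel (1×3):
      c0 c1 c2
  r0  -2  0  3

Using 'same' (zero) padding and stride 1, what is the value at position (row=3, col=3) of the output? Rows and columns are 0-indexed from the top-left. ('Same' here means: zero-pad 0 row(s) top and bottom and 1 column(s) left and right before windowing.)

The receptive field on the zero-padded input at this output position is [-3 2 5]. Elementwise product with the kernel and sum: -3·-2 + 5·3.

21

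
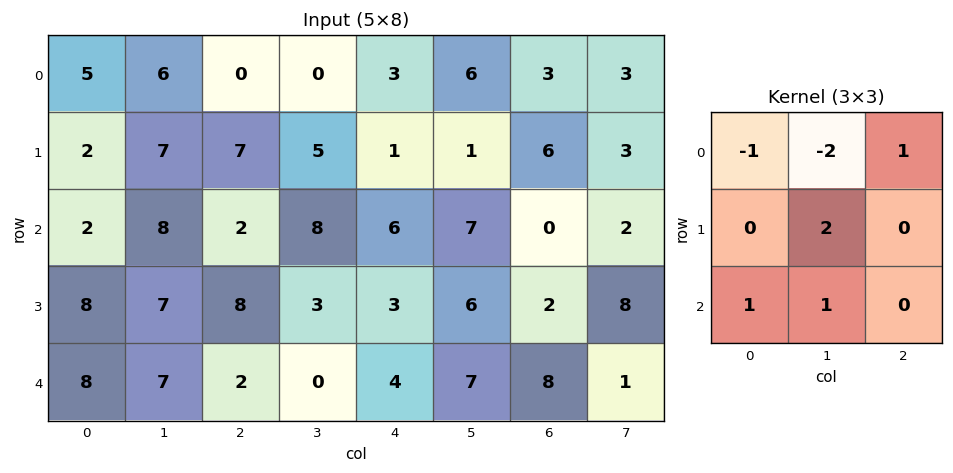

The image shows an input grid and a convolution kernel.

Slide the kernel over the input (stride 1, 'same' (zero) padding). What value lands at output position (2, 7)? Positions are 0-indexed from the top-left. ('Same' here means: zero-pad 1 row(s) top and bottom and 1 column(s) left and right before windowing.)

The receptive field on the zero-padded input at this output position is [6 3 0 / 0 2 0 / 2 8 0]. Elementwise product with the kernel and sum: 6·-1 + 3·-2 + 0·1 + 2·2 + 2·1 + 8·1.

2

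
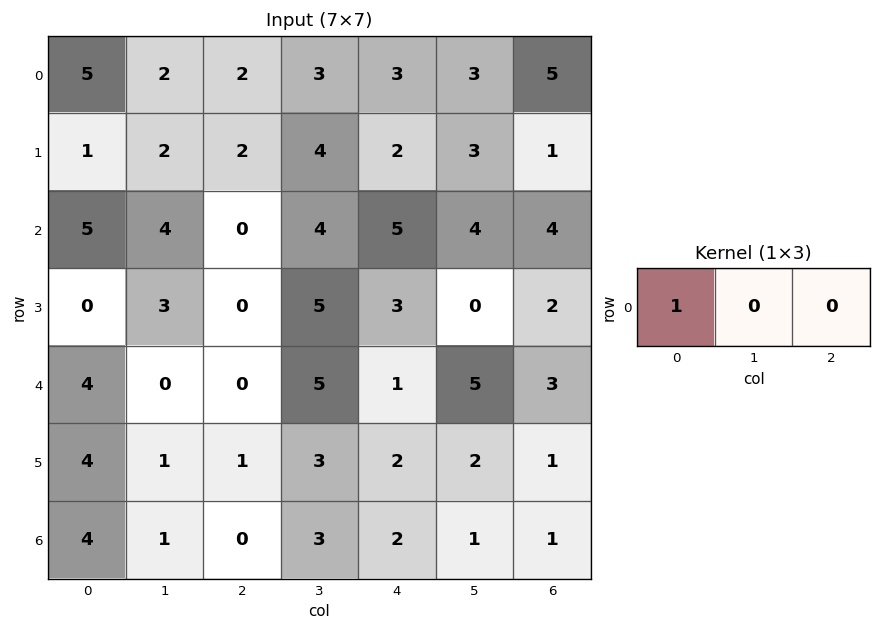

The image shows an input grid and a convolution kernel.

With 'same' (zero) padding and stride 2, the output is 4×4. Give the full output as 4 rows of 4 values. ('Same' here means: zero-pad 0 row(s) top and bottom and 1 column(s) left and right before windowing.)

Output[0,0]: The receptive field on the zero-padded input at this output position is [0 5 2]. Elementwise product with the kernel and sum: 0·1.
Output[0,1]: The receptive field on the zero-padded input at this output position is [2 2 3]. Elementwise product with the kernel and sum: 2·1.

0 2 3 3
0 4 4 4
0 0 5 5
0 1 3 1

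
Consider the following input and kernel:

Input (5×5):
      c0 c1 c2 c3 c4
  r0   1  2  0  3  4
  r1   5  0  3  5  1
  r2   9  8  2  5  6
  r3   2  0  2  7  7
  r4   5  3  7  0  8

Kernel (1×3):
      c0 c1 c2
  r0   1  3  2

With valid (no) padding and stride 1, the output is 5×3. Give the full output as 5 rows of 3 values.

7 8 17
11 19 20
37 24 29
6 20 37
28 24 23

Output[0,0]: The receptive field on the input at this output position is [1 2 0]. Elementwise product with the kernel and sum: 1·1 + 2·3 + 0·2.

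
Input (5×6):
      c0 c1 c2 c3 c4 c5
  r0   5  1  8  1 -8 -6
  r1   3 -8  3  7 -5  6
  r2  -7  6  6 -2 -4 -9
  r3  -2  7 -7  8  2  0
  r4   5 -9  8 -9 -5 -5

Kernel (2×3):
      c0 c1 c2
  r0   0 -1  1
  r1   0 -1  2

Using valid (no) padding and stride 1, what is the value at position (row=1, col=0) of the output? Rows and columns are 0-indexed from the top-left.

17

The receptive field on the input at this output position is [3 -8 3 / -7 6 6]. Elementwise product with the kernel and sum: -8·-1 + 3·1 + 6·-1 + 6·2.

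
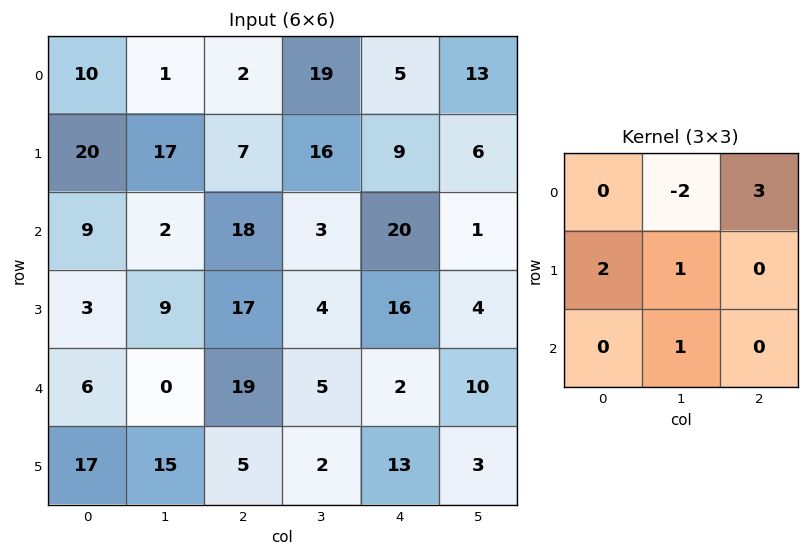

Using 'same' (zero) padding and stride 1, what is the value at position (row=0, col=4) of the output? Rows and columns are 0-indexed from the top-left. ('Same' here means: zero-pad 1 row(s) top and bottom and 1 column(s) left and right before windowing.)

52

The receptive field on the zero-padded input at this output position is [0 0 0 / 19 5 13 / 16 9 6]. Elementwise product with the kernel and sum: 0·-2 + 0·3 + 19·2 + 5·1 + 9·1.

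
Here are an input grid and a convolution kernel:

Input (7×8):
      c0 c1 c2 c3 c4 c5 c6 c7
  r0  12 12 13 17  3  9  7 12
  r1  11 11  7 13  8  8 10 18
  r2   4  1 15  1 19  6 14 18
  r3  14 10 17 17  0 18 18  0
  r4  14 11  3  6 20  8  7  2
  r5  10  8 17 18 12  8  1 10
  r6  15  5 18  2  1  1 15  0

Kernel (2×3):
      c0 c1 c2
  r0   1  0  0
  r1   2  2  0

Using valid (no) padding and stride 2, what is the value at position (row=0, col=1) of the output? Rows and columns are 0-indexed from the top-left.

The receptive field on the input at this output position is [13 17 3 / 7 13 8]. Elementwise product with the kernel and sum: 13·1 + 7·2 + 13·2.

53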